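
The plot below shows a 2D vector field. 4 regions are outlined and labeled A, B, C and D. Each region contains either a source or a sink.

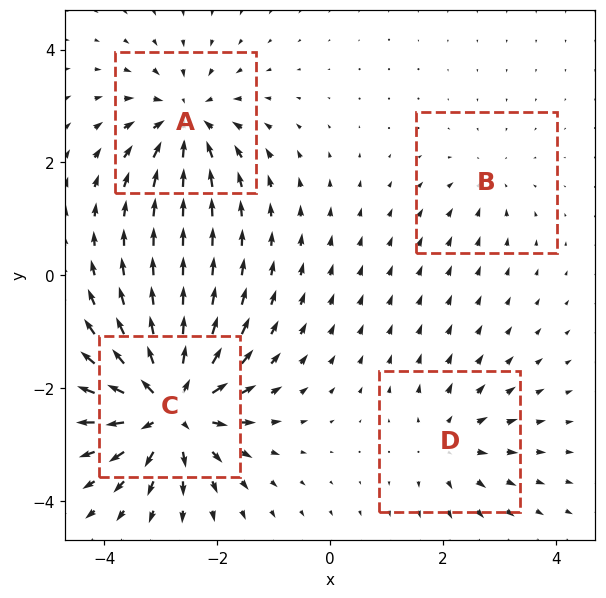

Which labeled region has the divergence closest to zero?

B

Divergence at each region's feature centre — A: about -6, B: about -3, C: about +9, D: about +4. Region B is closest to zero.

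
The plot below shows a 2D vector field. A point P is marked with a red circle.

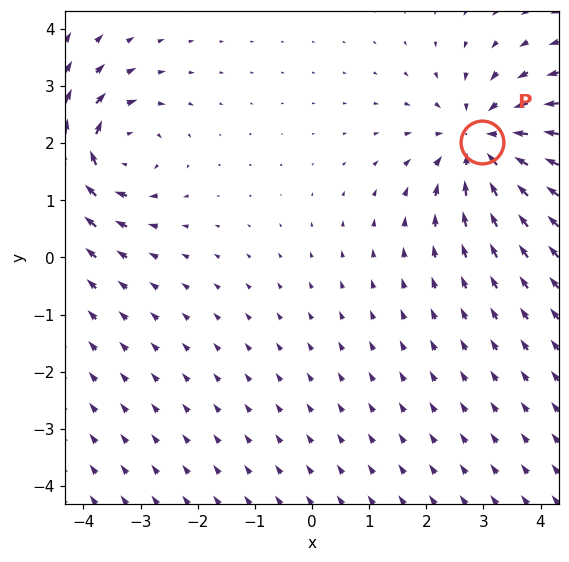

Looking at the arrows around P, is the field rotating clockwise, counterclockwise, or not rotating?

not rotating

Near P at (3.0, 2.0) the arrows show no circulation. The curl there is ≈0.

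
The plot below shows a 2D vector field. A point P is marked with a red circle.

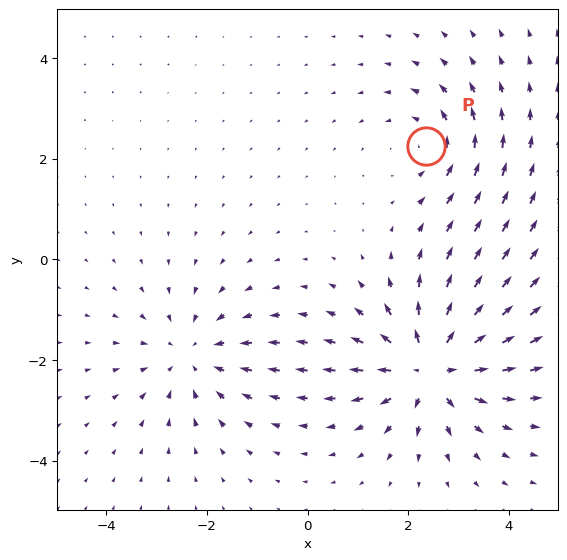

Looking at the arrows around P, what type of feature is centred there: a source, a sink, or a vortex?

vortex

At P (2.4, 2.3) the arrows circulate counterclockwise. Divergence ≈0, curl about +3 — near-zero divergence with nonzero curl is a vortex.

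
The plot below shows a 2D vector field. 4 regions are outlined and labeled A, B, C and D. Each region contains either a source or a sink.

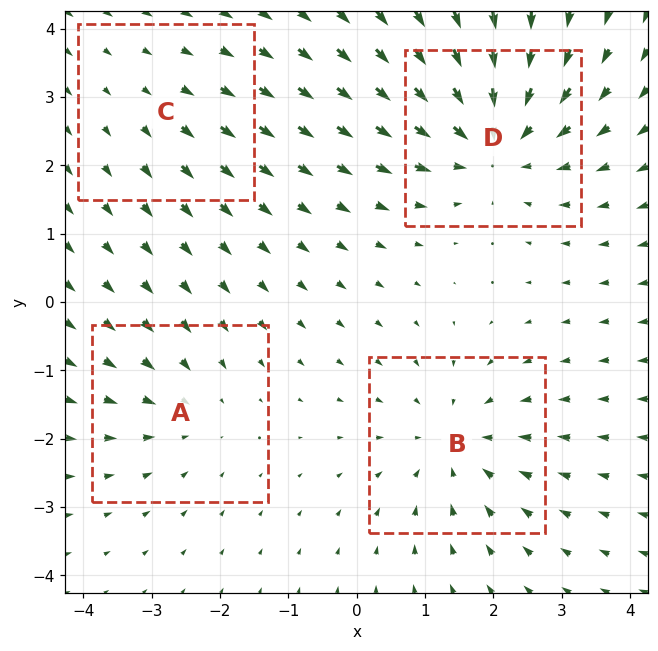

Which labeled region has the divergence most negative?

Divergence at each region's feature centre — A: about -3, B: about -4, C: about +2, D: about -6. Region D is most negative.

D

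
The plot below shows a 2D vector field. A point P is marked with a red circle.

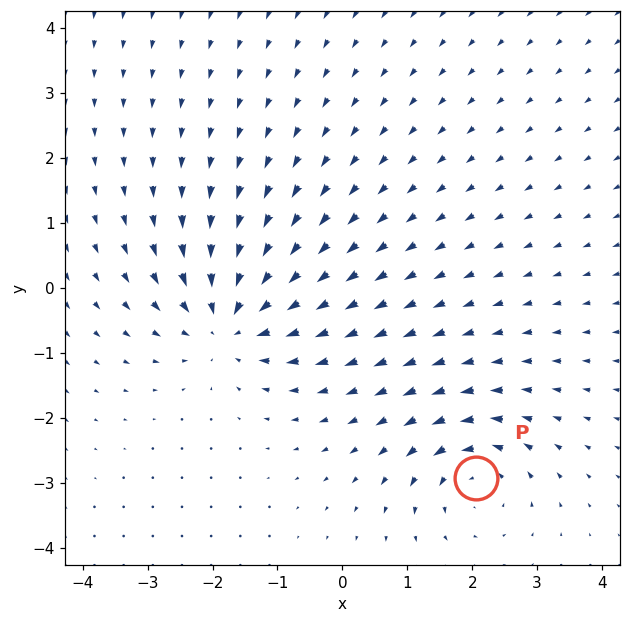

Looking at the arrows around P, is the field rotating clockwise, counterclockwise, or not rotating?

Near P at (2.1, -2.9) the arrows circulate counterclockwise. The curl (z-component) there is about +5; positive curl means counterclockwise rotation.

counterclockwise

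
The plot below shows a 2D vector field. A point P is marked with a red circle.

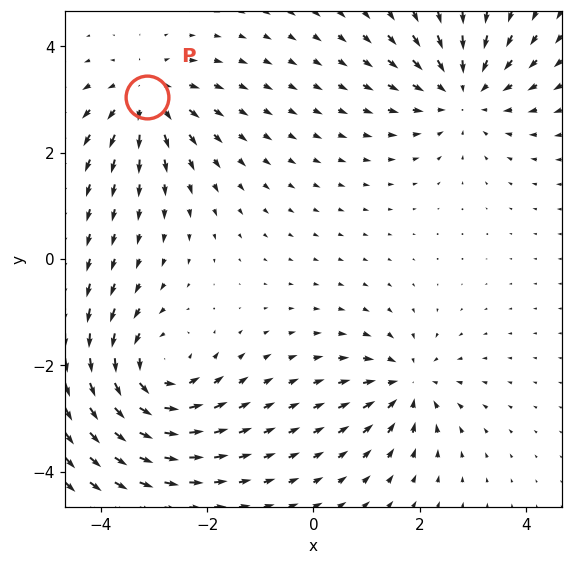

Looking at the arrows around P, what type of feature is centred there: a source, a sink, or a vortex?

source

At P (-3.1, 3.0) the arrows spread outward. Divergence about +4, curl ≈0 — positive divergence with near-zero curl is a source.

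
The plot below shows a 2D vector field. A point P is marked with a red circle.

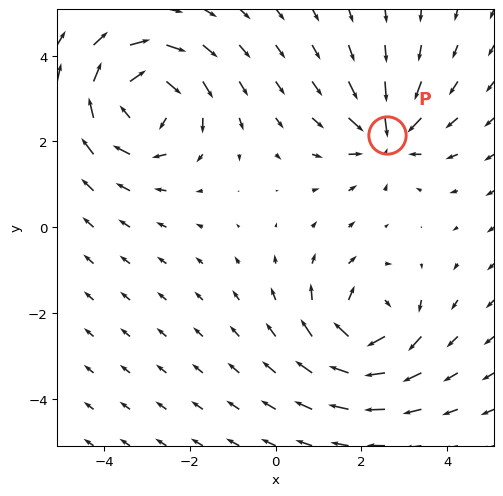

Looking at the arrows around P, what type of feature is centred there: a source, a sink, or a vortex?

At P (2.6, 2.2) the arrows converge inward. Divergence about -4, curl ≈0 — negative divergence with near-zero curl is a sink.

sink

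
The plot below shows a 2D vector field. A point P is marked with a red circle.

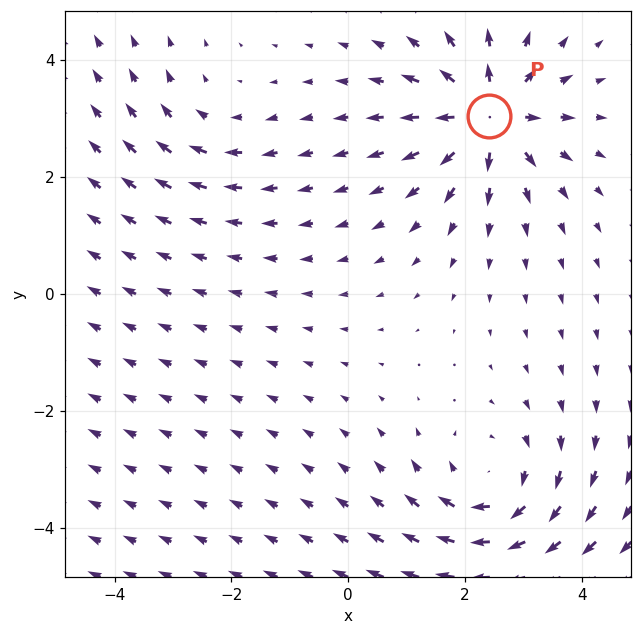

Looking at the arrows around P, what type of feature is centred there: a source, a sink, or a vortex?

At P (2.4, 3.0) the arrows spread outward. Divergence about +7, curl ≈0 — positive divergence with near-zero curl is a source.

source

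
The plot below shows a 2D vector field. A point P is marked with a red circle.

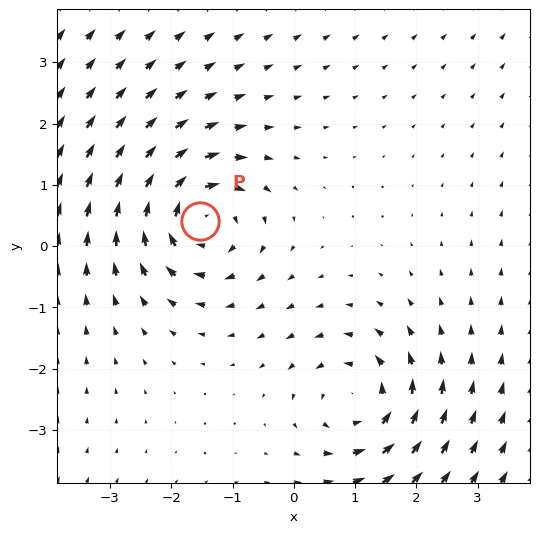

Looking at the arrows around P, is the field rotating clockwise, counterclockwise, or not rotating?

Near P at (-1.5, 0.4) the arrows circulate clockwise. The curl (z-component) there is about -4; negative curl means clockwise rotation.

clockwise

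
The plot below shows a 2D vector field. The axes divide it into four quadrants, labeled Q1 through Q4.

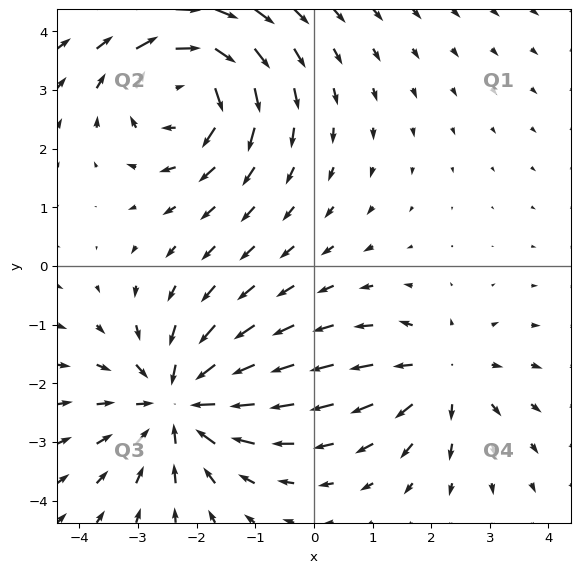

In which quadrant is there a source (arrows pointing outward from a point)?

The source sits at approximately (2.2, -1.9), which lies in quadrant Q4. The divergence there is about +3, positive as expected for a source.

Q4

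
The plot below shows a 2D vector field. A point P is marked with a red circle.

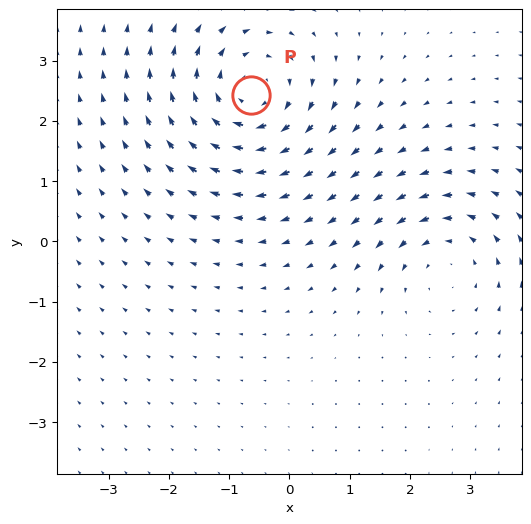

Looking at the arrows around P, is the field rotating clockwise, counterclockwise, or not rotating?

Near P at (-0.6, 2.4) the arrows circulate clockwise. The curl (z-component) there is about -5; negative curl means clockwise rotation.

clockwise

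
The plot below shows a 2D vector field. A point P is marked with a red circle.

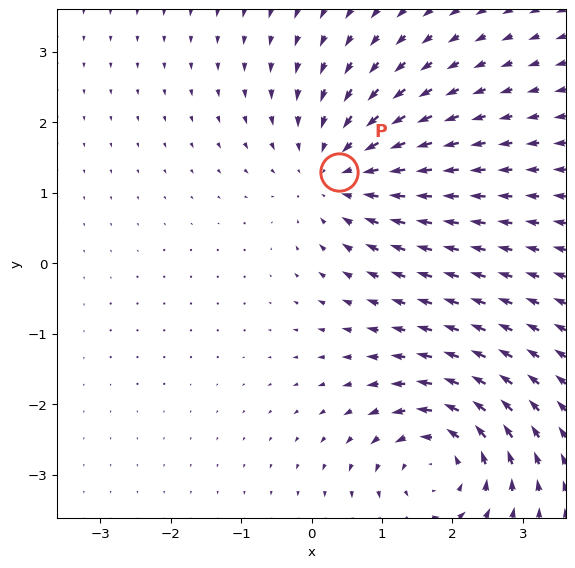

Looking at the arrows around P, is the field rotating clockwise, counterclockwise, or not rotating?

not rotating

Near P at (0.4, 1.3) the arrows show no circulation. The curl there is ≈0.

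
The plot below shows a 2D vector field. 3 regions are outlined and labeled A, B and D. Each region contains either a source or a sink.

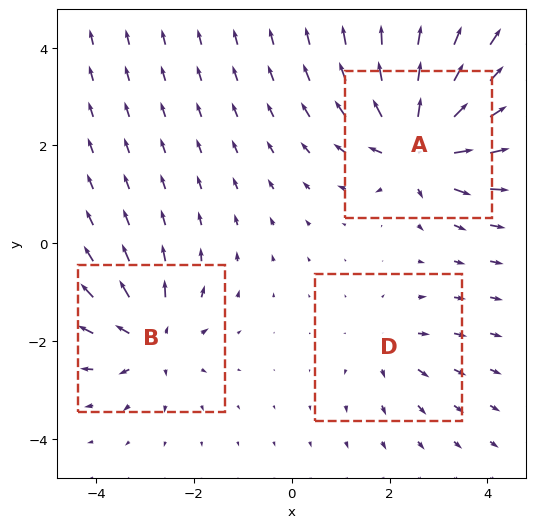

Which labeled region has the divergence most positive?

Divergence at each region's feature centre — A: about +7, B: about +4, D: about +3. Region A is most positive.

A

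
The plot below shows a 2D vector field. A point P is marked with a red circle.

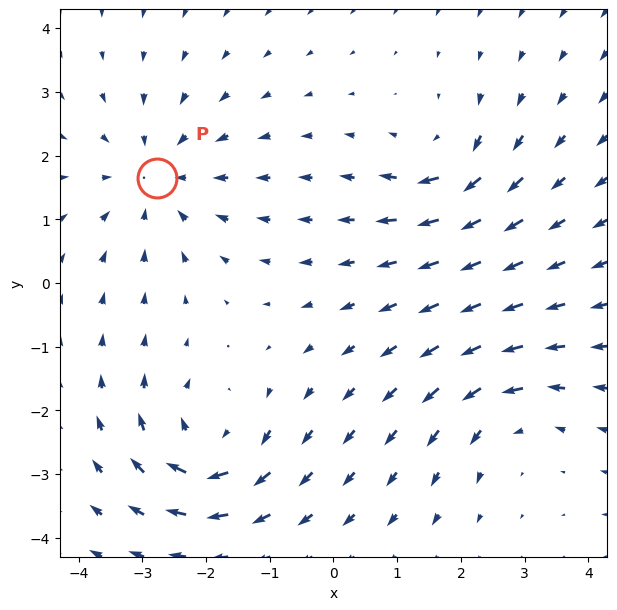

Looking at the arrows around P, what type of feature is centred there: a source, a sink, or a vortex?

At P (-2.8, 1.7) the arrows converge inward. Divergence about -4, curl ≈0 — negative divergence with near-zero curl is a sink.

sink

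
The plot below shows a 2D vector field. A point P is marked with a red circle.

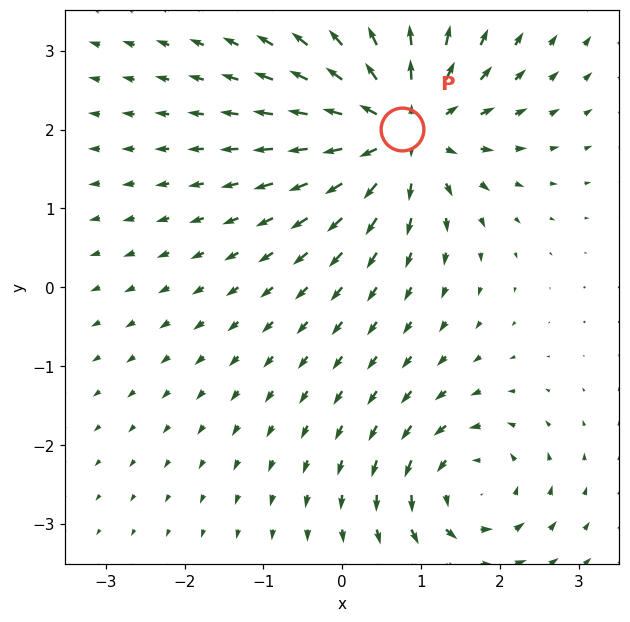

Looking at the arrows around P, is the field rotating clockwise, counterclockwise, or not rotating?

not rotating

Near P at (0.8, 2.0) the arrows show no circulation. The curl there is ≈0.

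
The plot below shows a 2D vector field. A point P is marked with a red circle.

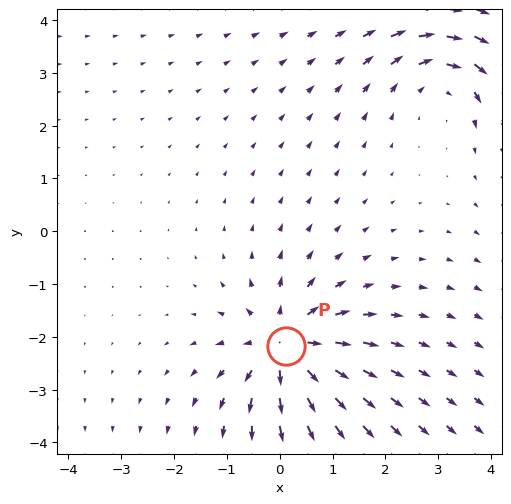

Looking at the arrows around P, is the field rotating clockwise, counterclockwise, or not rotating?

not rotating

Near P at (0.1, -2.2) the arrows show no circulation. The curl there is ≈0.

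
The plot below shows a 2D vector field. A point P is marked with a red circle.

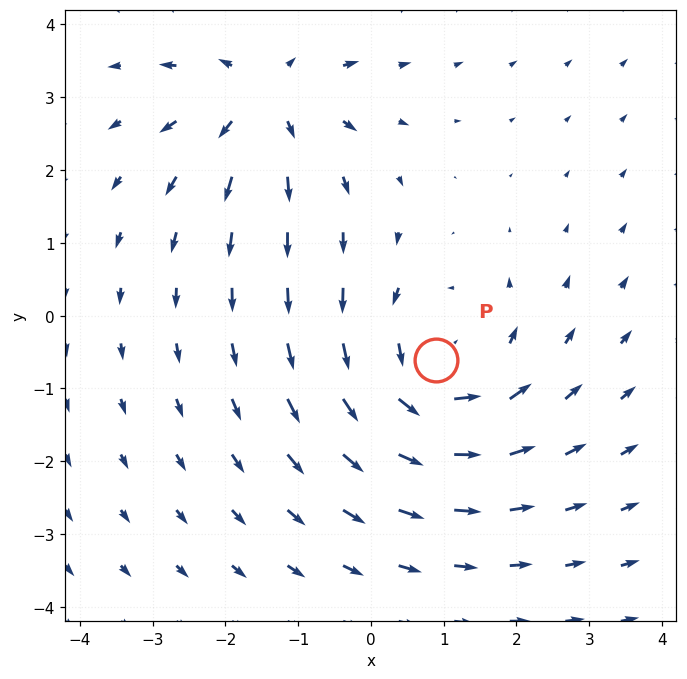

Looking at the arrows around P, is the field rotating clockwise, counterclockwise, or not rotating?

Near P at (0.9, -0.6) the arrows circulate counterclockwise. The curl (z-component) there is about +3; positive curl means counterclockwise rotation.

counterclockwise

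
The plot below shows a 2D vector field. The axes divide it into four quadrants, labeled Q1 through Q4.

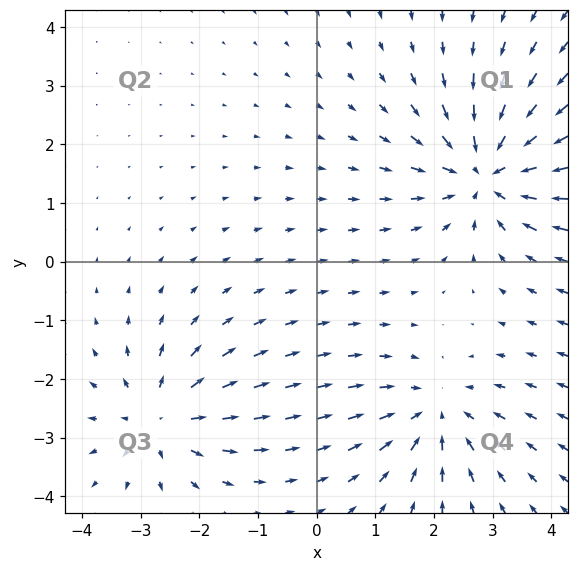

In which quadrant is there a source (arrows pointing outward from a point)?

The source sits at approximately (-2.7, -2.7), which lies in quadrant Q3. The divergence there is about +4, positive as expected for a source.

Q3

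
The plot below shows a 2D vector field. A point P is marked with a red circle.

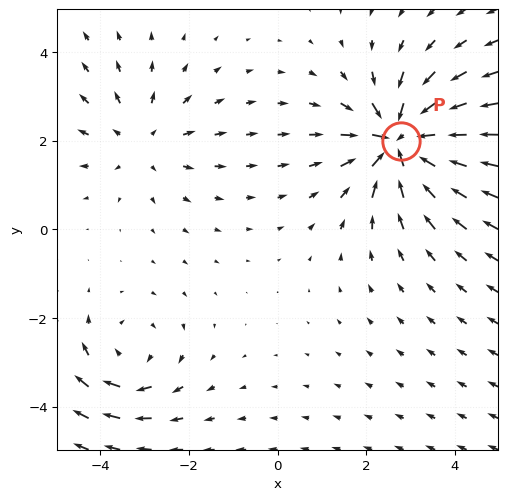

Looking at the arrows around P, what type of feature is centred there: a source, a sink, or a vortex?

At P (2.8, 2.0) the arrows converge inward. Divergence about -6, curl ≈0 — negative divergence with near-zero curl is a sink.

sink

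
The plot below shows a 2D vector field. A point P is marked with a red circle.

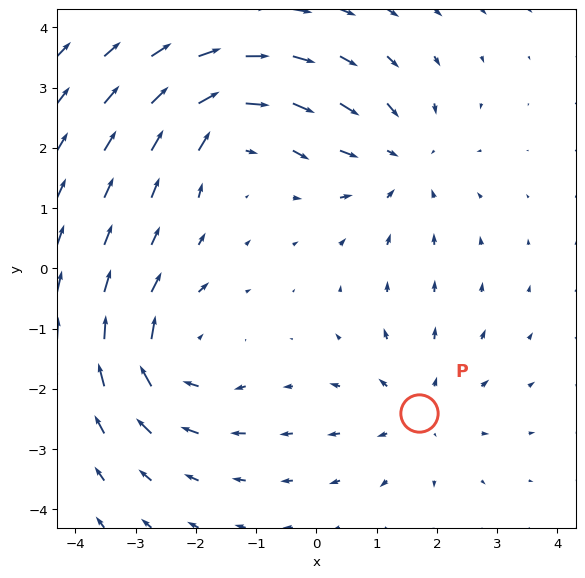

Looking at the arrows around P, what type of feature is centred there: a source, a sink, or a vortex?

source

At P (1.7, -2.4) the arrows spread outward. Divergence about +3, curl ≈0 — positive divergence with near-zero curl is a source.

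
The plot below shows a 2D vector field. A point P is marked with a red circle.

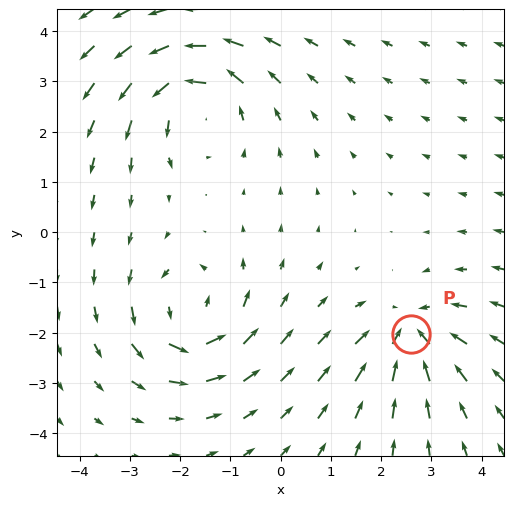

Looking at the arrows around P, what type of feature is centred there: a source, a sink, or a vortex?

At P (2.6, -2.0) the arrows converge inward. Divergence about -3, curl ≈0 — negative divergence with near-zero curl is a sink.

sink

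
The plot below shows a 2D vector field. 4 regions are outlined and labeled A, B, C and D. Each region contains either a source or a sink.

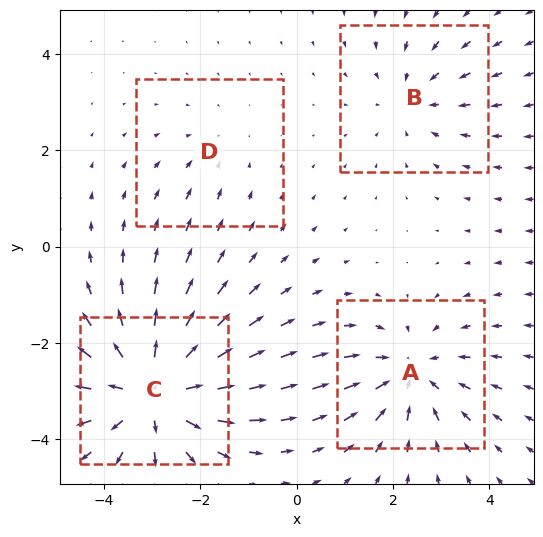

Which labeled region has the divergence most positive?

C

Divergence at each region's feature centre — A: about -4, B: about -3, C: about +6, D: about -2. Region C is most positive.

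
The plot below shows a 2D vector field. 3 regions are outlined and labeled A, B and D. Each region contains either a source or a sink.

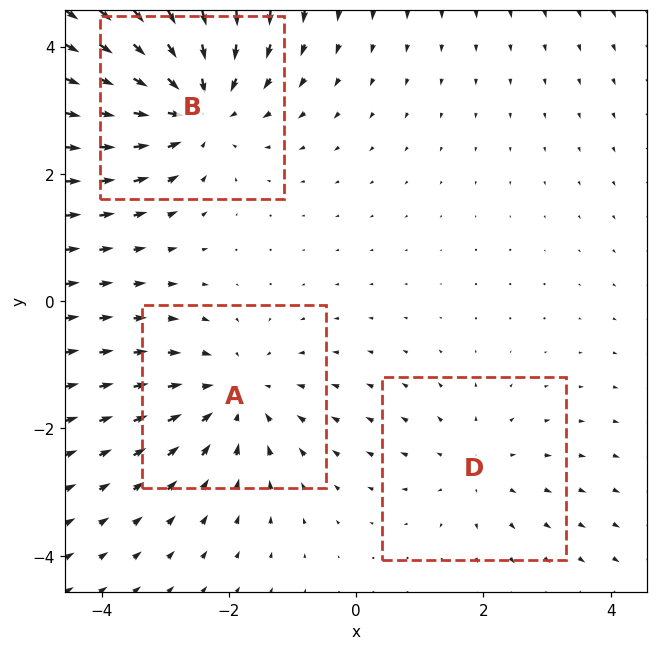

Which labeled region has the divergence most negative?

Divergence at each region's feature centre — A: about -3, B: about -4, D: about +2. Region B is most negative.

B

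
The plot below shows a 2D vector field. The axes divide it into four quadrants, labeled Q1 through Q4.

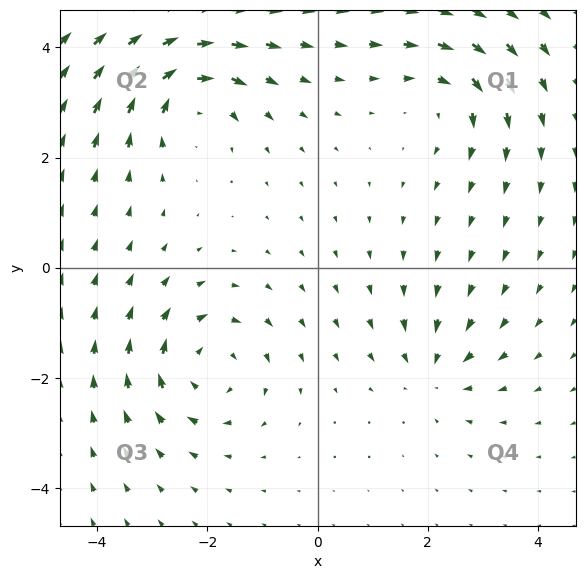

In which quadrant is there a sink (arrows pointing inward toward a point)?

Q4

The sink sits at approximately (2.1, -1.9), which lies in quadrant Q4. The divergence there is about -4, negative as expected for a sink.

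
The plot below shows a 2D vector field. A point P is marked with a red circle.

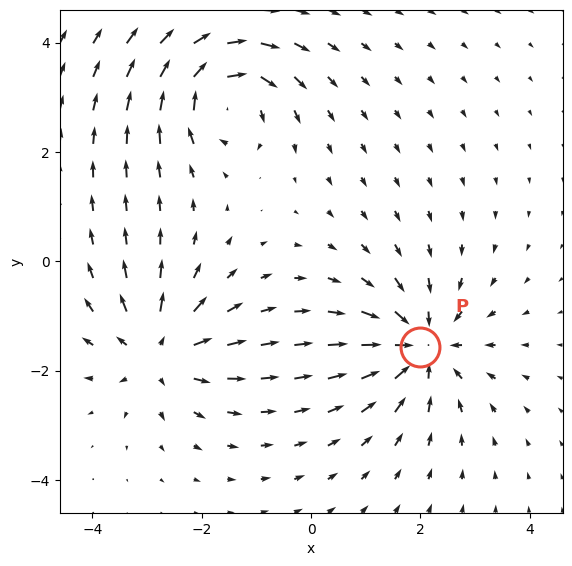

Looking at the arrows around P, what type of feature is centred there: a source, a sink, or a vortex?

sink

At P (2.0, -1.6) the arrows converge inward. Divergence about -6, curl ≈0 — negative divergence with near-zero curl is a sink.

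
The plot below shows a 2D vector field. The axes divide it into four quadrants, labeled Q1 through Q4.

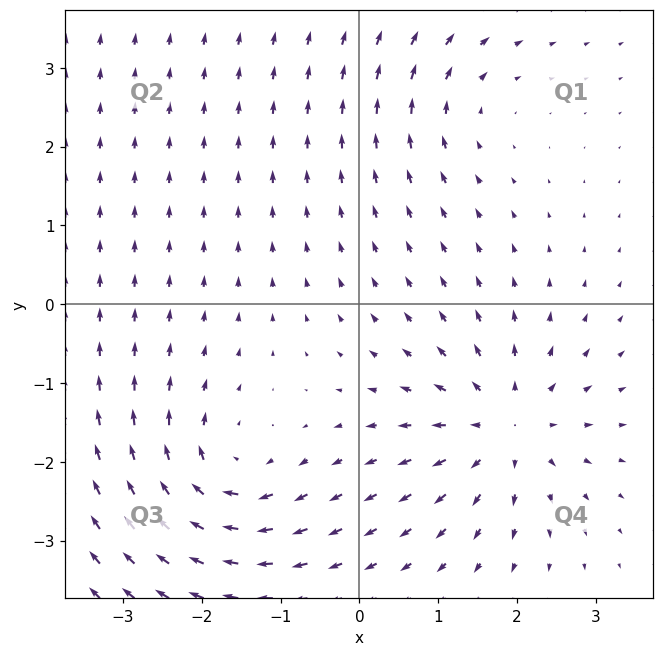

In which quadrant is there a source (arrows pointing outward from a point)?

Q4

The source sits at approximately (1.9, -1.6), which lies in quadrant Q4. The divergence there is about +5, positive as expected for a source.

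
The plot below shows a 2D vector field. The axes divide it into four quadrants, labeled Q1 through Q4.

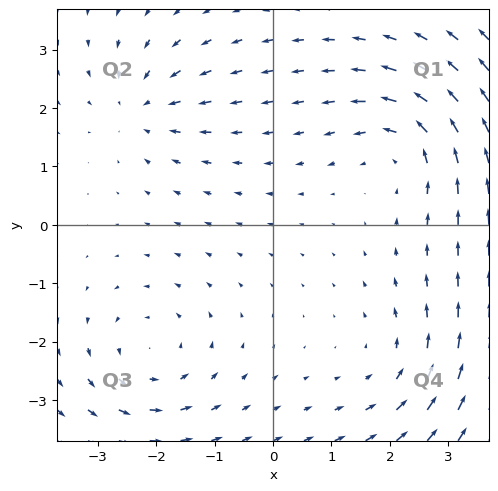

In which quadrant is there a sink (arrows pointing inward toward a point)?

The sink sits at approximately (-2.2, 2.0), which lies in quadrant Q2. The divergence there is about -4, negative as expected for a sink.

Q2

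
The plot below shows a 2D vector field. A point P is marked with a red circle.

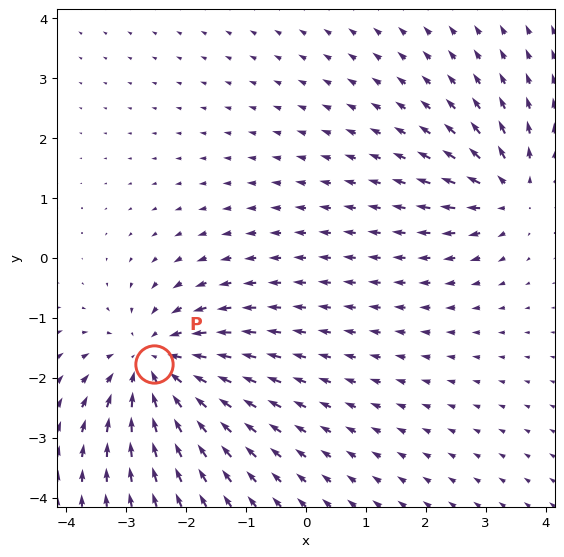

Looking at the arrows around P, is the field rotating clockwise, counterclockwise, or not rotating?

not rotating

Near P at (-2.5, -1.8) the arrows show no circulation. The curl there is ≈0.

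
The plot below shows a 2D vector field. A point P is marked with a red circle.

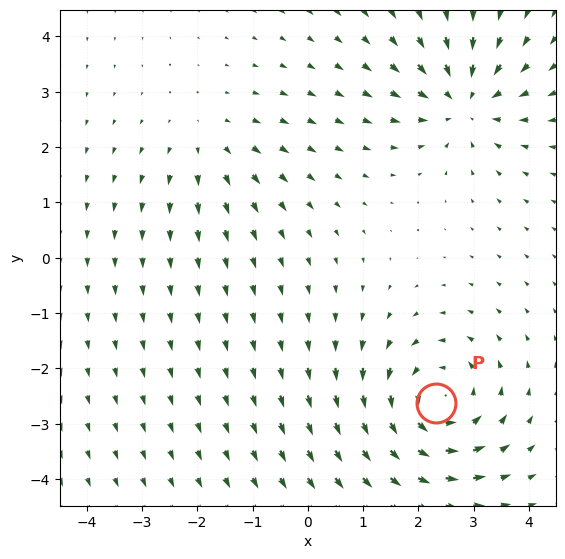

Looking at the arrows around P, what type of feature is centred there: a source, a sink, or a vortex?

At P (2.3, -2.6) the arrows circulate counterclockwise. Divergence ≈0, curl about +5 — near-zero divergence with nonzero curl is a vortex.

vortex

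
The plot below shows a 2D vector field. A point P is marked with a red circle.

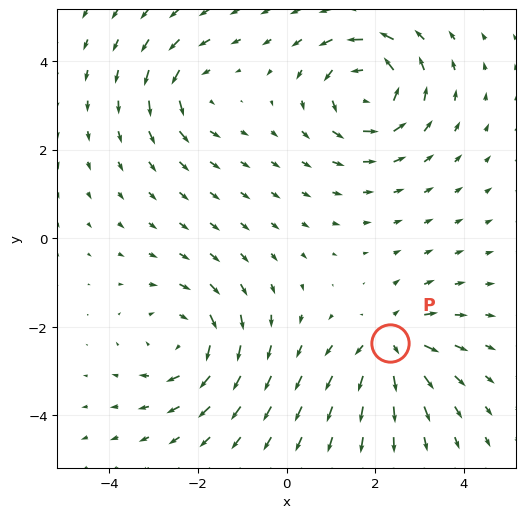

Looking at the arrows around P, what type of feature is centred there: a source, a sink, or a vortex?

source

At P (2.3, -2.4) the arrows spread outward. Divergence about +5, curl ≈0 — positive divergence with near-zero curl is a source.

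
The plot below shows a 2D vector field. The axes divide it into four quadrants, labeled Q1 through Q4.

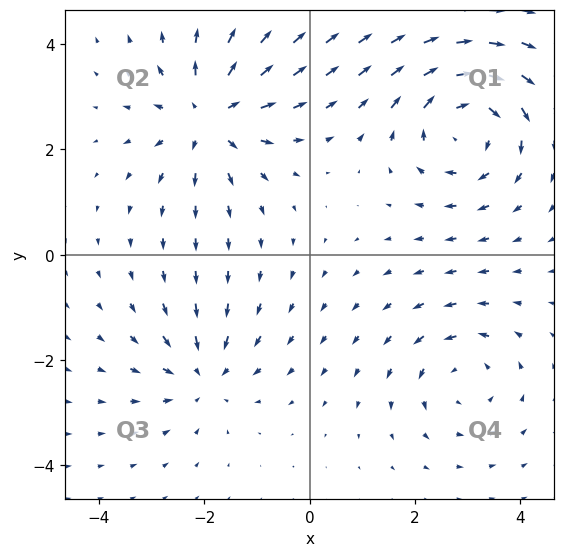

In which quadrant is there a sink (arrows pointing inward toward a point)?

Q3

The sink sits at approximately (-2.0, -2.3), which lies in quadrant Q3. The divergence there is about -3, negative as expected for a sink.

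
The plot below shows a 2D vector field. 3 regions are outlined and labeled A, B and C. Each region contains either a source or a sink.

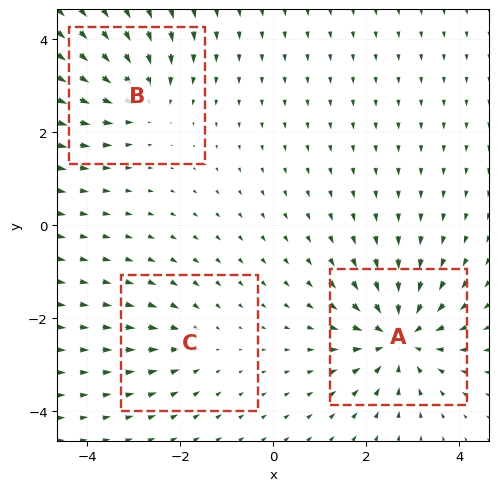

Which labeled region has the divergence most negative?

Divergence at each region's feature centre — A: about -5, B: about -4, C: about -2. Region A is most negative.

A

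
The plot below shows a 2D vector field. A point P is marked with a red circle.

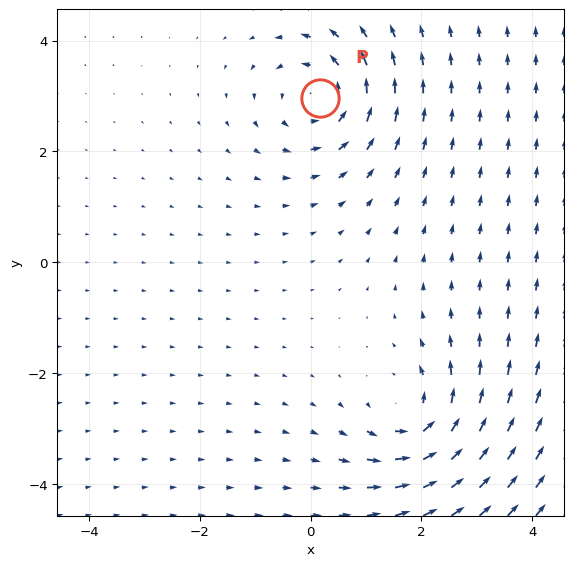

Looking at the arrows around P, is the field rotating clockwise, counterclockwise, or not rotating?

counterclockwise

Near P at (0.2, 3.0) the arrows circulate counterclockwise. The curl (z-component) there is about +4; positive curl means counterclockwise rotation.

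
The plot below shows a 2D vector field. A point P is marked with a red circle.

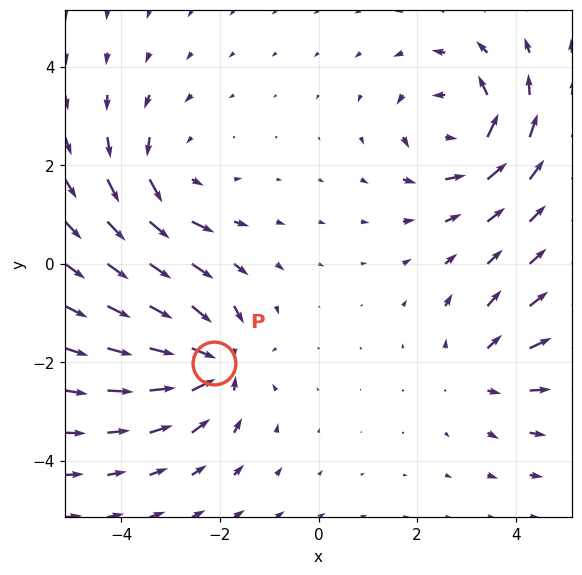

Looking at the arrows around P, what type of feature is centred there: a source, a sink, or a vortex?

At P (-2.1, -2.0) the arrows converge inward. Divergence about -7, curl ≈0 — negative divergence with near-zero curl is a sink.

sink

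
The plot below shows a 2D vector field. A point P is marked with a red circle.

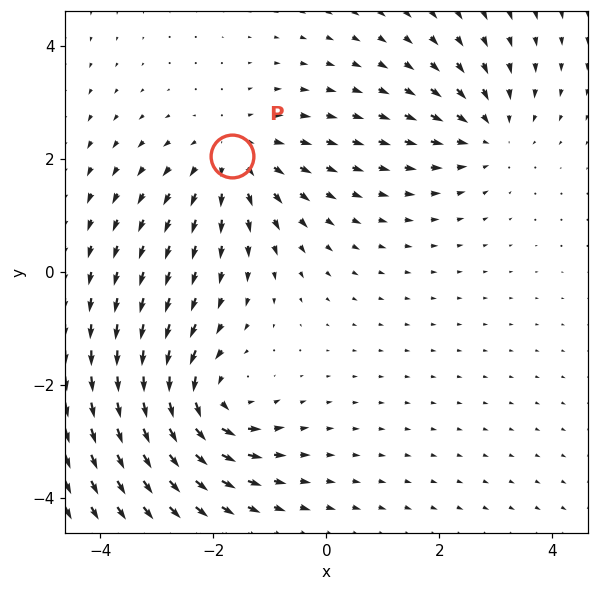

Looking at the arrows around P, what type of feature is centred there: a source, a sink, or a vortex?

source

At P (-1.7, 2.1) the arrows spread outward. Divergence about +3, curl ≈0 — positive divergence with near-zero curl is a source.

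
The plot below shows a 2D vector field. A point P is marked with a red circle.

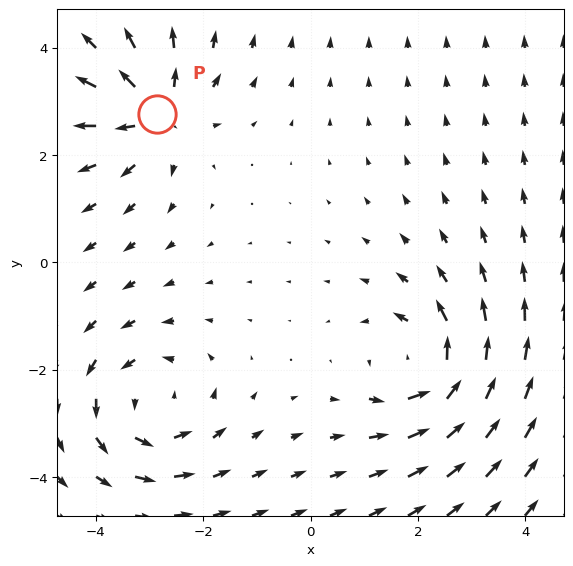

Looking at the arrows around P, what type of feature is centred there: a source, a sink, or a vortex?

source

At P (-2.9, 2.8) the arrows spread outward. Divergence about +4, curl ≈0 — positive divergence with near-zero curl is a source.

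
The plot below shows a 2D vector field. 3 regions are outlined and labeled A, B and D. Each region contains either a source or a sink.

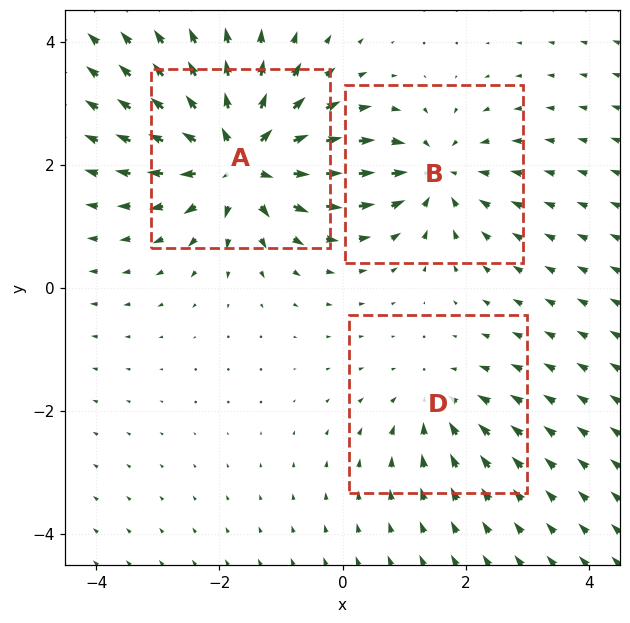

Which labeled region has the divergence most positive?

A

Divergence at each region's feature centre — A: about +5, B: about -3, D: about -2. Region A is most positive.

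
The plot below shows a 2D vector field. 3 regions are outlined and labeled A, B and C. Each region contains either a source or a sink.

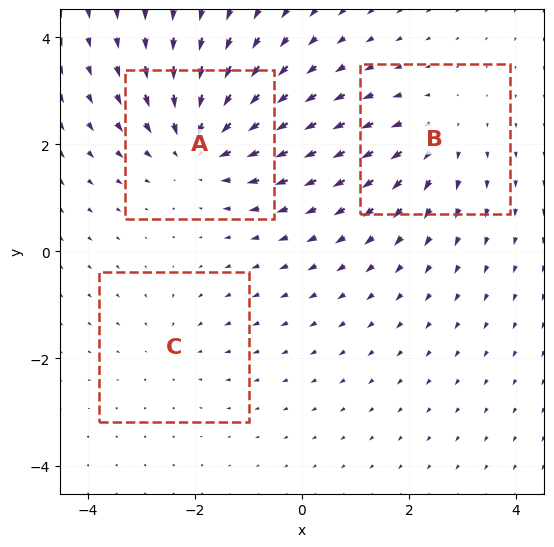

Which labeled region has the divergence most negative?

Divergence at each region's feature centre — A: about -5, B: about +3, C: about -2. Region A is most negative.

A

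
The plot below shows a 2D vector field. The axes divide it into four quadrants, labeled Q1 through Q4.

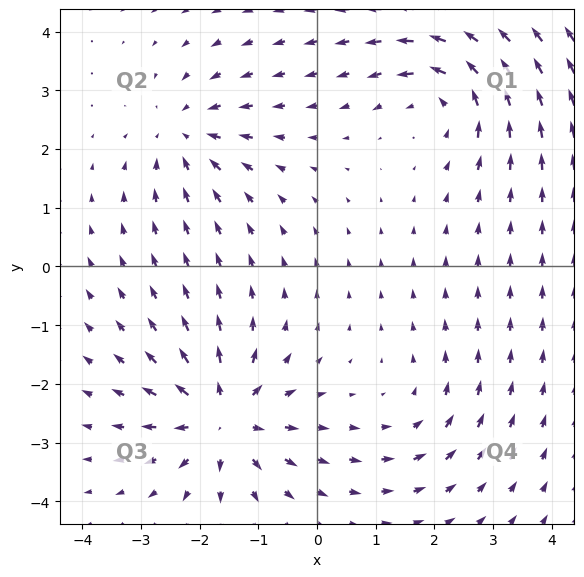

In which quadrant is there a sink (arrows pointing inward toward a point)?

Q2

The sink sits at approximately (-2.2, 2.3), which lies in quadrant Q2. The divergence there is about -4, negative as expected for a sink.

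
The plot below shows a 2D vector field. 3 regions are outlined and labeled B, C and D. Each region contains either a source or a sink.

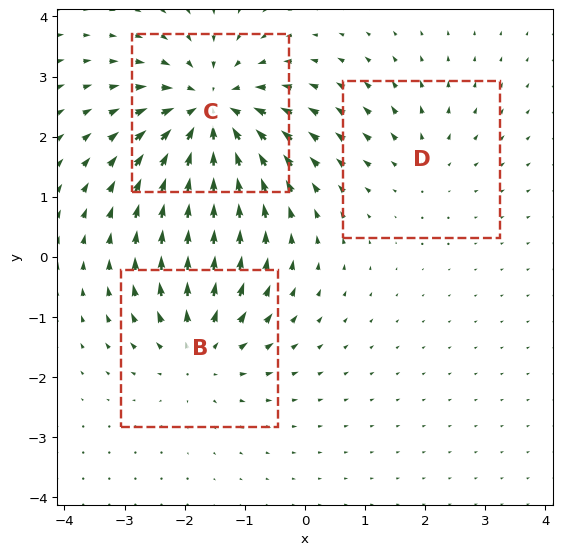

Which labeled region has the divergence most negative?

Divergence at each region's feature centre — B: about +3, C: about -5, D: about +2. Region C is most negative.

C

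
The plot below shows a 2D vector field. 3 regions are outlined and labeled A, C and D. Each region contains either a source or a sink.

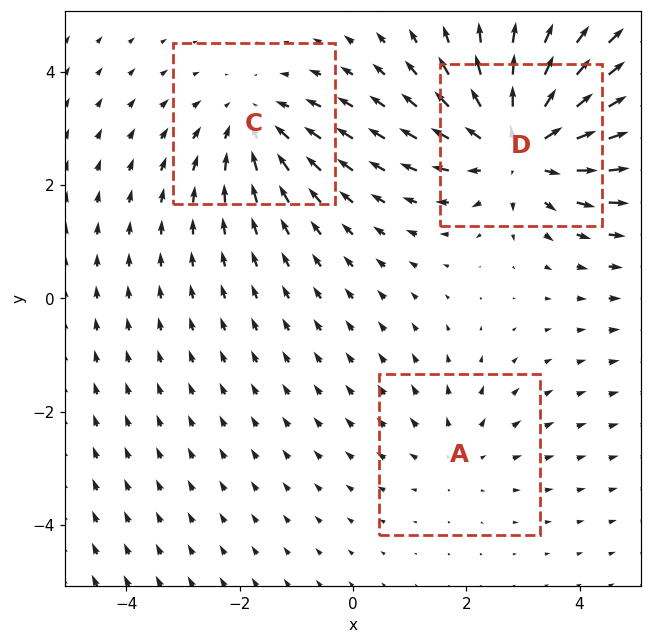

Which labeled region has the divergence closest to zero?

Divergence at each region's feature centre — A: about +2, C: about -2, D: about +4. Region A is closest to zero.

A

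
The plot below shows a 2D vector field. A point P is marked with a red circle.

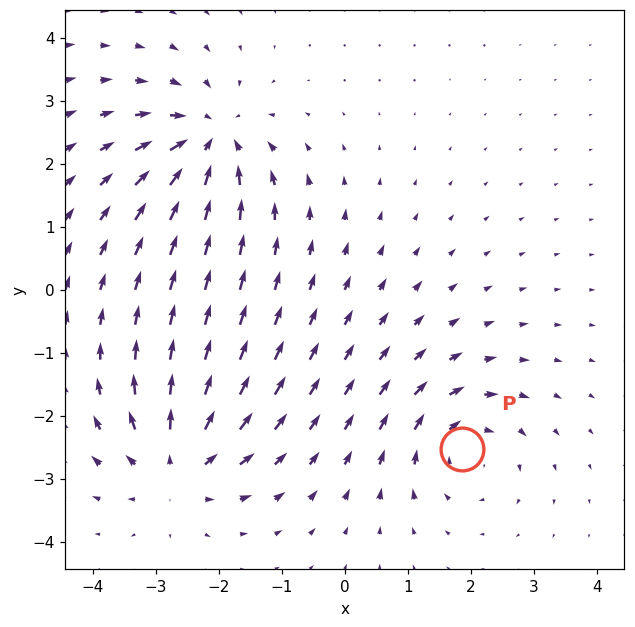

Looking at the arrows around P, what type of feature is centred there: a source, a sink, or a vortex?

vortex

At P (1.9, -2.5) the arrows circulate clockwise. Divergence ≈0, curl about -5 — near-zero divergence with nonzero curl is a vortex.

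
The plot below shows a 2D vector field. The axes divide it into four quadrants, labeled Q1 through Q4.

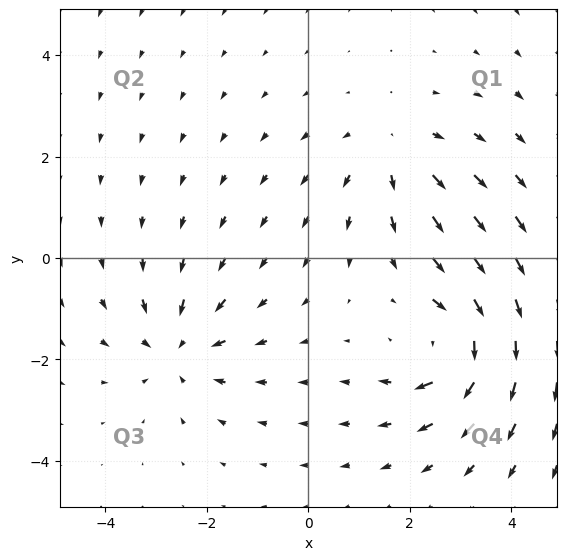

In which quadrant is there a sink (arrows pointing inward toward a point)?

The sink sits at approximately (-2.6, -1.8), which lies in quadrant Q3. The divergence there is about -4, negative as expected for a sink.

Q3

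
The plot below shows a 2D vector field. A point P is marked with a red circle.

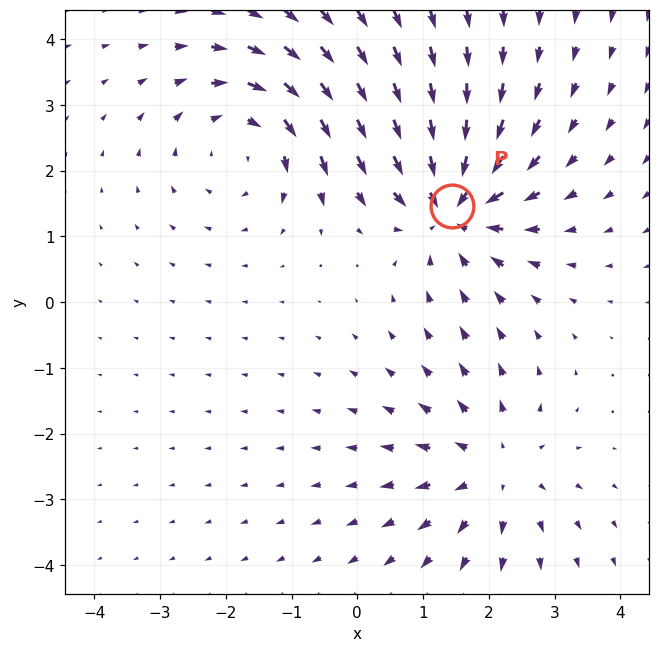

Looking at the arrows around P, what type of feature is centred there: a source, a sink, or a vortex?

At P (1.4, 1.5) the arrows converge inward. Divergence about -6, curl ≈0 — negative divergence with near-zero curl is a sink.

sink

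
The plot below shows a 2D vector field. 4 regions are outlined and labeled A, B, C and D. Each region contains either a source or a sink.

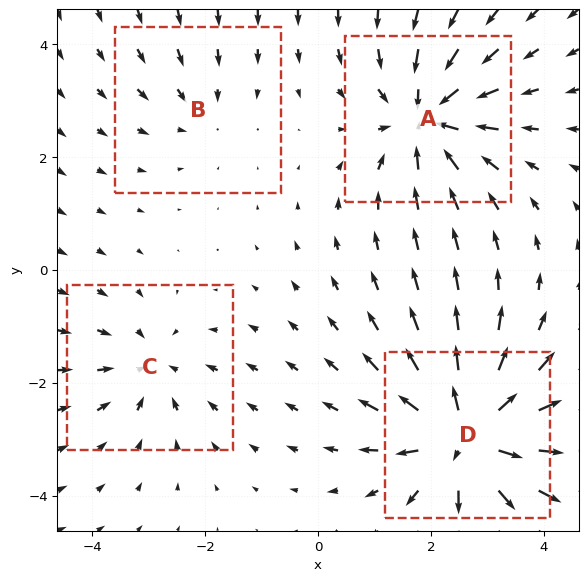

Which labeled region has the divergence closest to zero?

B

Divergence at each region's feature centre — A: about -6, B: about -2, C: about -3, D: about +7. Region B is closest to zero.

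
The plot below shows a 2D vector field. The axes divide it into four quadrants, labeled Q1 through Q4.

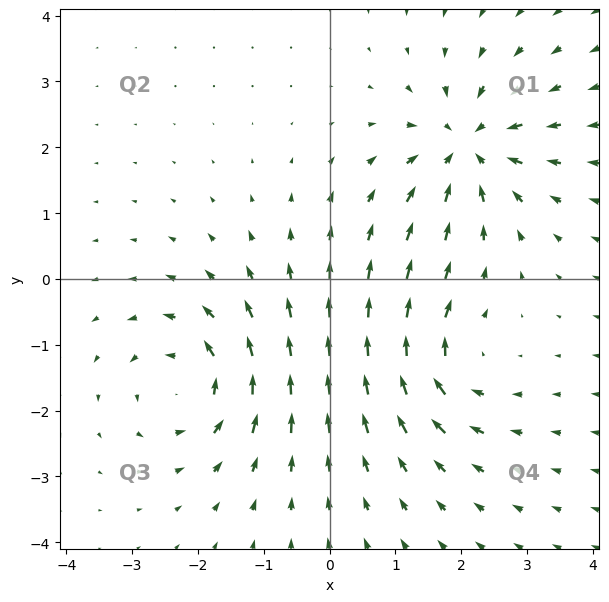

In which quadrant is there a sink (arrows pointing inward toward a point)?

The sink sits at approximately (2.1, 2.0), which lies in quadrant Q1. The divergence there is about -6, negative as expected for a sink.

Q1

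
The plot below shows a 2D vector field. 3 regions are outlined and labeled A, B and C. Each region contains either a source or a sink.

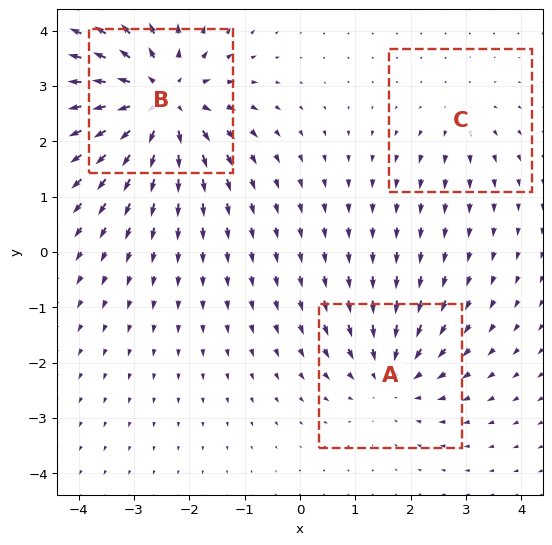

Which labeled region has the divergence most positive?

Divergence at each region's feature centre — A: about -3, B: about +5, C: about +2. Region B is most positive.

B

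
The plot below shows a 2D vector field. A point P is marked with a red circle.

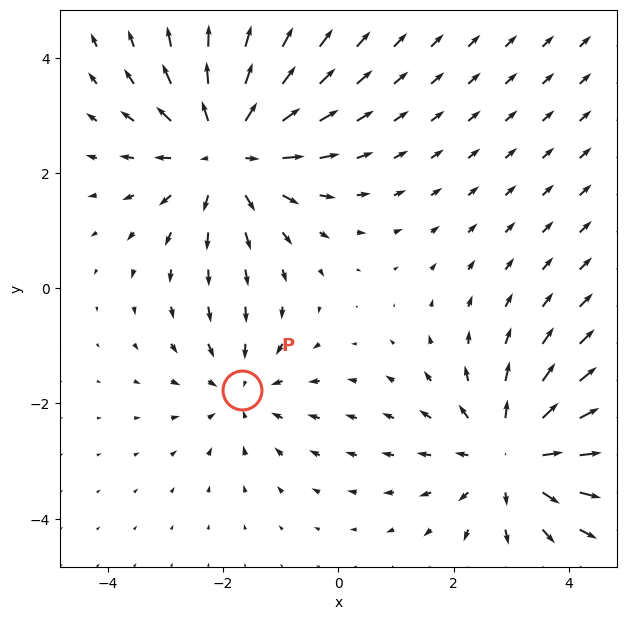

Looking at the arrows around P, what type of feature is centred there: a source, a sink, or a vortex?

sink

At P (-1.7, -1.8) the arrows converge inward. Divergence about -3, curl ≈0 — negative divergence with near-zero curl is a sink.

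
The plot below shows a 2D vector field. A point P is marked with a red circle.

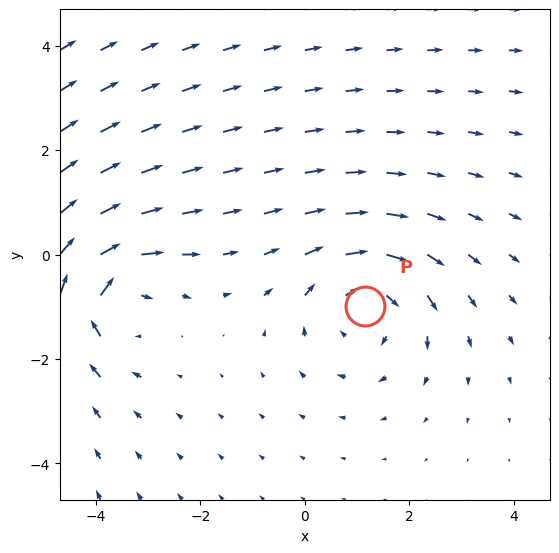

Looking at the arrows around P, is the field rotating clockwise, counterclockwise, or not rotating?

clockwise

Near P at (1.2, -1.0) the arrows circulate clockwise. The curl (z-component) there is about -3; negative curl means clockwise rotation.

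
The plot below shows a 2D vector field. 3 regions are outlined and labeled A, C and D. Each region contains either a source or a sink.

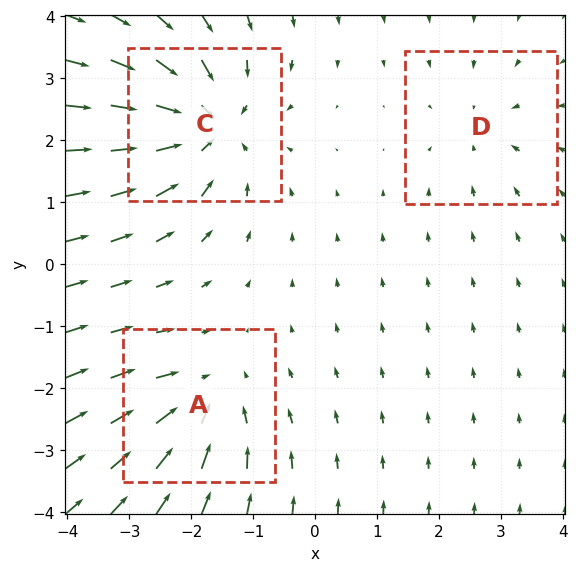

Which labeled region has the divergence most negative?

Divergence at each region's feature centre — A: about -3, C: about -5, D: about -2. Region C is most negative.

C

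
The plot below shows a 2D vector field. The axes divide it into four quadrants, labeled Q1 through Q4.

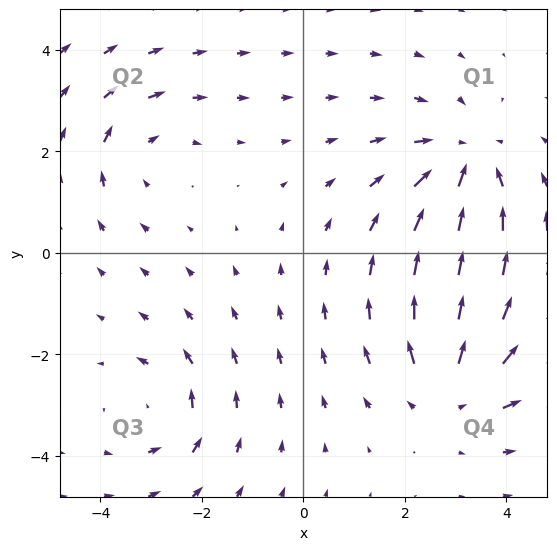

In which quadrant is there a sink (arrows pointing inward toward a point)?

Q1

The sink sits at approximately (3.2, 1.8), which lies in quadrant Q1. The divergence there is about -4, negative as expected for a sink.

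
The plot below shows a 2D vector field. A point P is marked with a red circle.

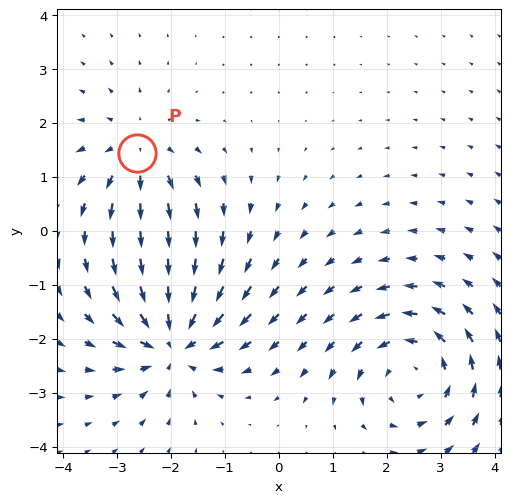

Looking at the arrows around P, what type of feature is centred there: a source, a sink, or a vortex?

source

At P (-2.6, 1.4) the arrows spread outward. Divergence about +3, curl ≈0 — positive divergence with near-zero curl is a source.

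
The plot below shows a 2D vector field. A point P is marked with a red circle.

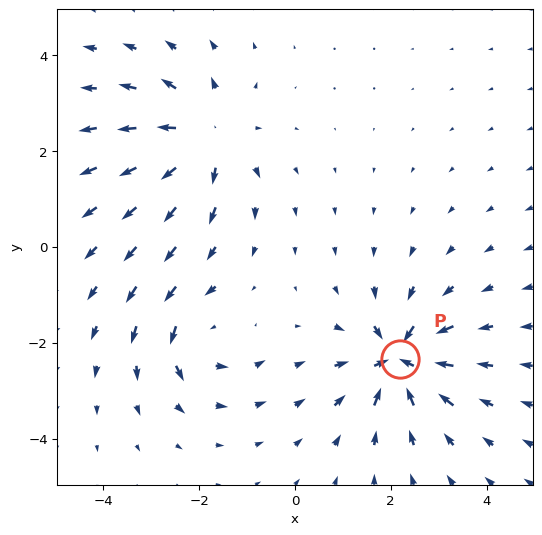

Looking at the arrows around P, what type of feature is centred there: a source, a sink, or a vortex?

sink

At P (2.2, -2.3) the arrows converge inward. Divergence about -6, curl ≈0 — negative divergence with near-zero curl is a sink.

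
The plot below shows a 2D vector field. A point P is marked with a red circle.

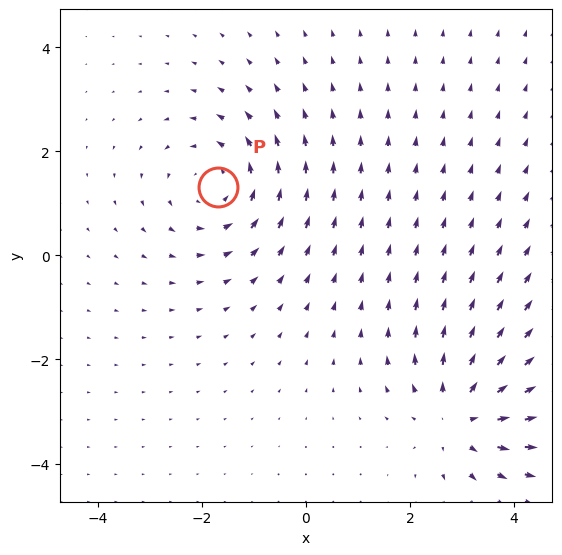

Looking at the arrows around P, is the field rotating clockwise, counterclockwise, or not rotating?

Near P at (-1.7, 1.3) the arrows circulate counterclockwise. The curl (z-component) there is about +4; positive curl means counterclockwise rotation.

counterclockwise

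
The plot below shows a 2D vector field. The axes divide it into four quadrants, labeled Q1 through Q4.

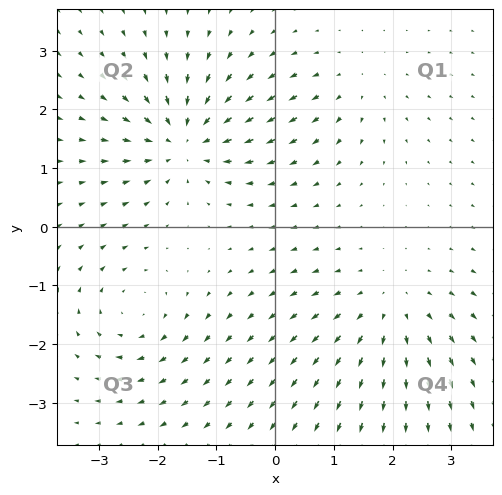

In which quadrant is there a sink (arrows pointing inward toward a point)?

Q2

The sink sits at approximately (-1.5, 1.5), which lies in quadrant Q2. The divergence there is about -6, negative as expected for a sink.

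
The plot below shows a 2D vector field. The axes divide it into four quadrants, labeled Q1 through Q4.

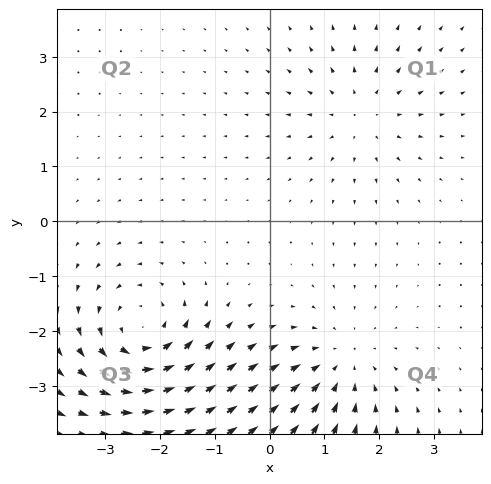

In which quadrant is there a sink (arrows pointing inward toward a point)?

Q4

The sink sits at approximately (1.3, -2.6), which lies in quadrant Q4. The divergence there is about -3, negative as expected for a sink.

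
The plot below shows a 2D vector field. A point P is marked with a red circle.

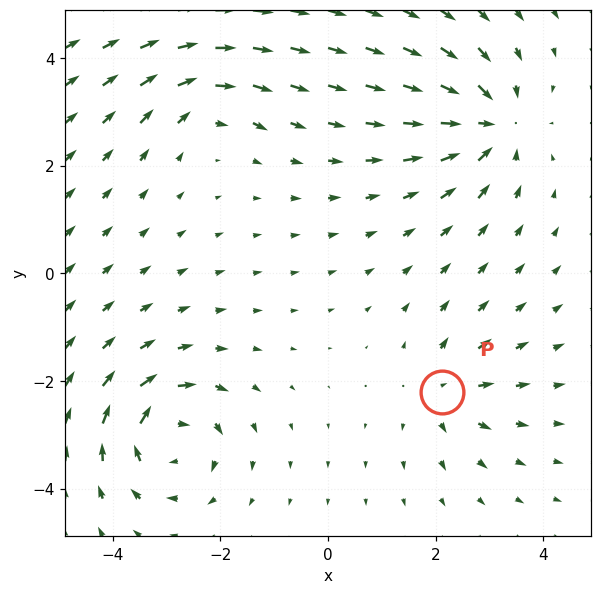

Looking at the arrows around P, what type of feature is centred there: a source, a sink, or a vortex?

At P (2.1, -2.2) the arrows spread outward. Divergence about +4, curl ≈0 — positive divergence with near-zero curl is a source.

source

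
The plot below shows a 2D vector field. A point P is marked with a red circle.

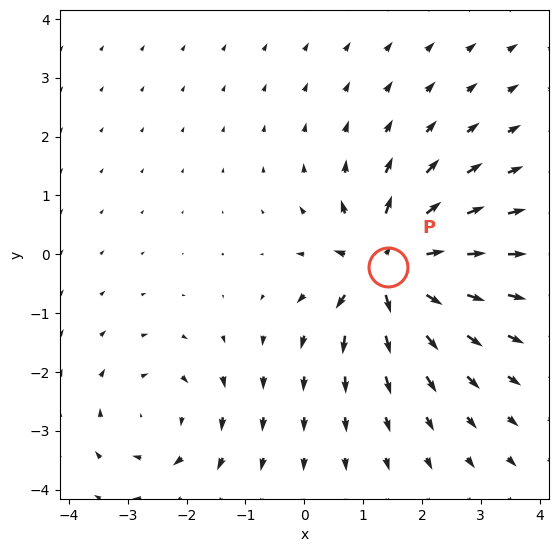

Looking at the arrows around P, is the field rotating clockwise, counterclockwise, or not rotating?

Near P at (1.4, -0.2) the arrows show no circulation. The curl there is ≈0.

not rotating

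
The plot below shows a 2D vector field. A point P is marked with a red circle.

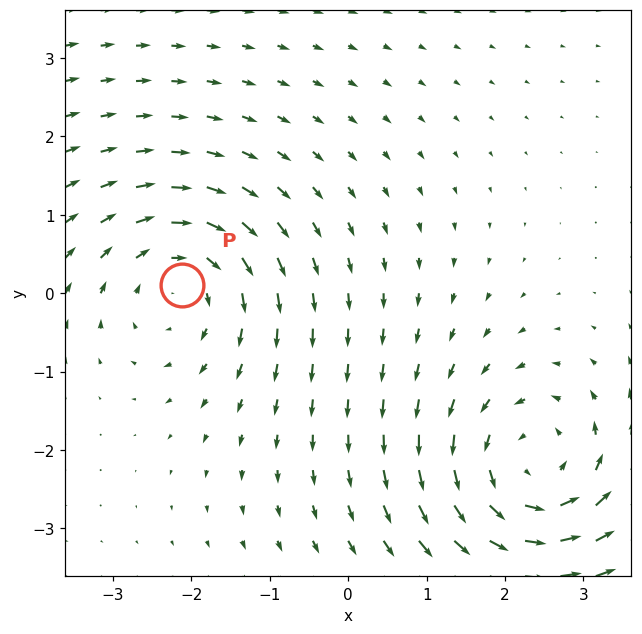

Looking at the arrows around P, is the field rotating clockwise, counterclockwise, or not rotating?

clockwise

Near P at (-2.1, 0.1) the arrows circulate clockwise. The curl (z-component) there is about -3; negative curl means clockwise rotation.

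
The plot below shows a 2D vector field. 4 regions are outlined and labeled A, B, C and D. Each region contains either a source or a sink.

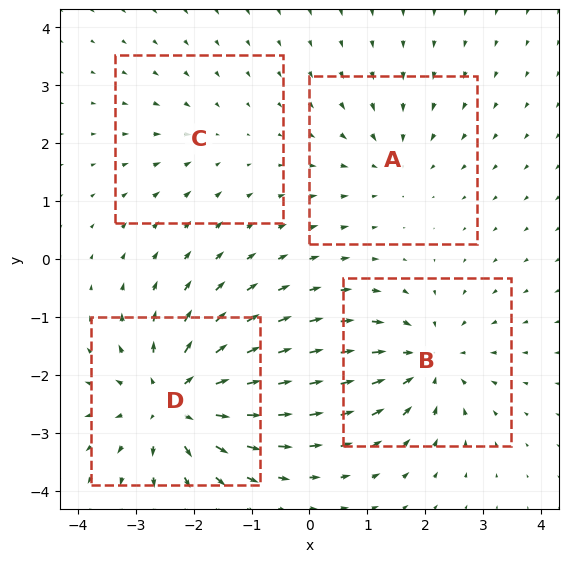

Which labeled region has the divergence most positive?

Divergence at each region's feature centre — A: about -3, B: about -6, C: about -2, D: about +7. Region D is most positive.

D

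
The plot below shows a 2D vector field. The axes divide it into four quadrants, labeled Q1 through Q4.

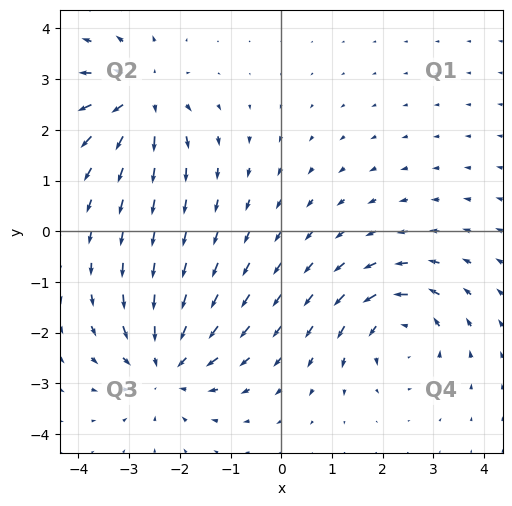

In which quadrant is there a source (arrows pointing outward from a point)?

Q2

The source sits at approximately (-2.8, 2.6), which lies in quadrant Q2. The divergence there is about +5, positive as expected for a source.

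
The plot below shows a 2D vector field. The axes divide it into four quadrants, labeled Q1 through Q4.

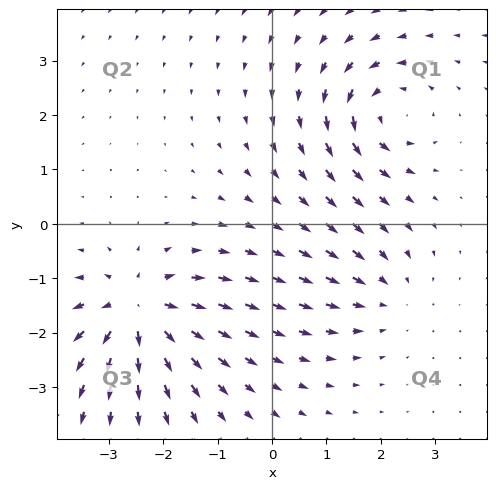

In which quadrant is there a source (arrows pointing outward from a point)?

The source sits at approximately (-2.5, -1.6), which lies in quadrant Q3. The divergence there is about +5, positive as expected for a source.

Q3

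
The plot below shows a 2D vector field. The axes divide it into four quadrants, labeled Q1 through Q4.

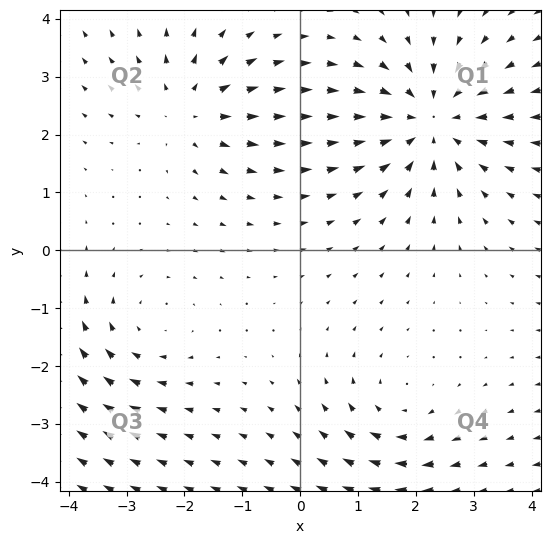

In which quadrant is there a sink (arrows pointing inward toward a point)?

Q1

The sink sits at approximately (2.3, 2.2), which lies in quadrant Q1. The divergence there is about -4, negative as expected for a sink.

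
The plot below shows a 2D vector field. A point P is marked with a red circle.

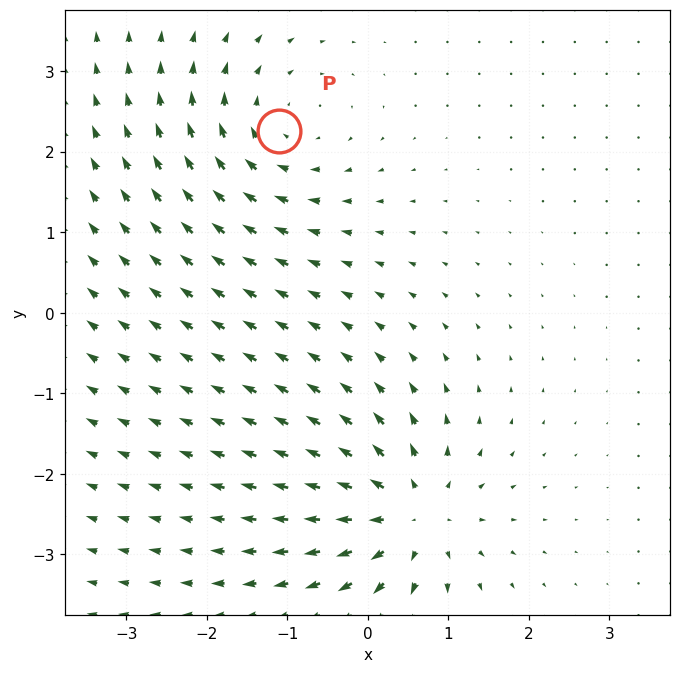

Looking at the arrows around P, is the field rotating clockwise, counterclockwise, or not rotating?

Near P at (-1.1, 2.3) the arrows circulate clockwise. The curl (z-component) there is about -3; negative curl means clockwise rotation.

clockwise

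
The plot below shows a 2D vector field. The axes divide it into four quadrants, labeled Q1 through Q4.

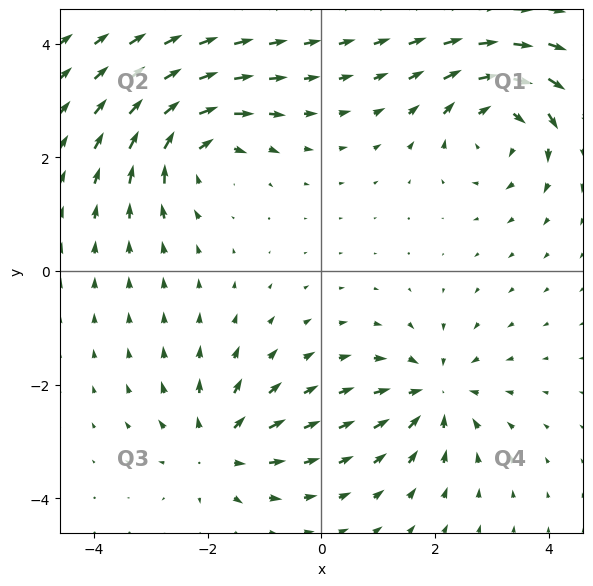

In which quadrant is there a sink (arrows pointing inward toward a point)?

Q4

The sink sits at approximately (2.0, -2.2), which lies in quadrant Q4. The divergence there is about -5, negative as expected for a sink.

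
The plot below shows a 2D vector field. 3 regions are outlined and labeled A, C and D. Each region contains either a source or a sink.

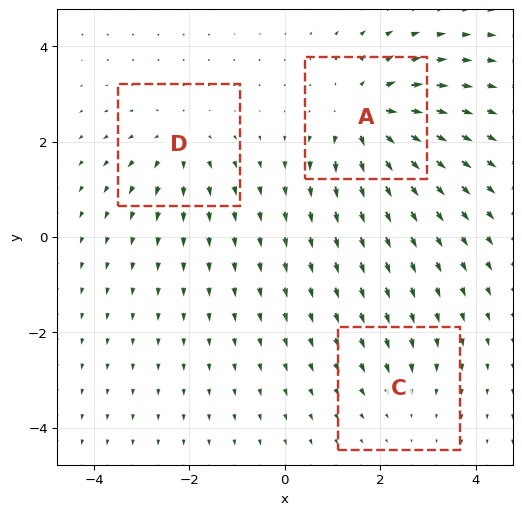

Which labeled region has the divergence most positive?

Divergence at each region's feature centre — A: about +5, C: about -2, D: about +3. Region A is most positive.

A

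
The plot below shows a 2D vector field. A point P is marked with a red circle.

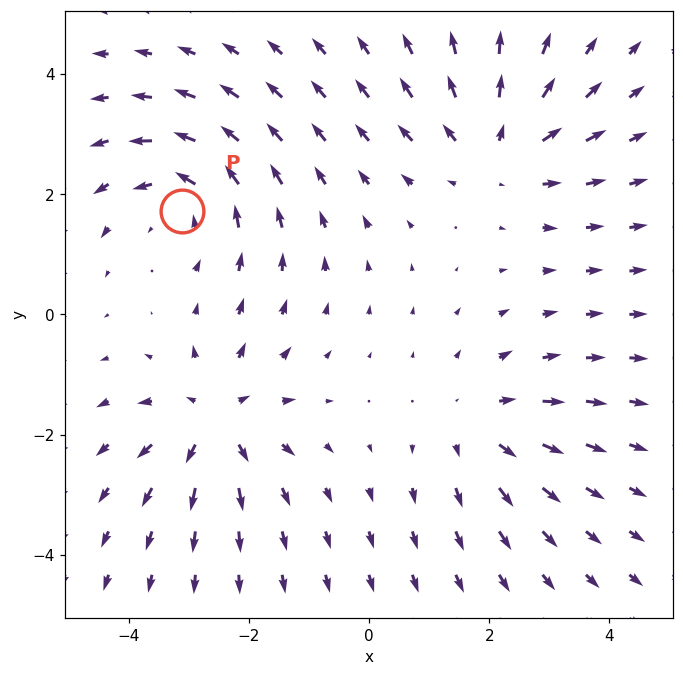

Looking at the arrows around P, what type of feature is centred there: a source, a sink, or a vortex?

At P (-3.1, 1.7) the arrows circulate counterclockwise. Divergence ≈0, curl about +4 — near-zero divergence with nonzero curl is a vortex.

vortex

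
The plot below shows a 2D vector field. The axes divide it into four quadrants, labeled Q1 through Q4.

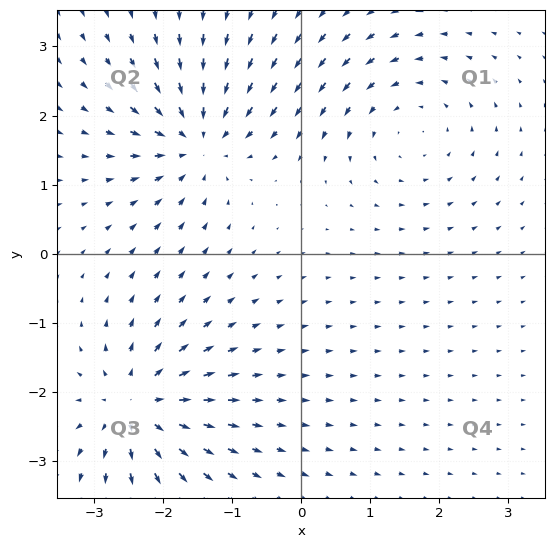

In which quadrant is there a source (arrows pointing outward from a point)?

The source sits at approximately (-2.4, -2.2), which lies in quadrant Q3. The divergence there is about +5, positive as expected for a source.

Q3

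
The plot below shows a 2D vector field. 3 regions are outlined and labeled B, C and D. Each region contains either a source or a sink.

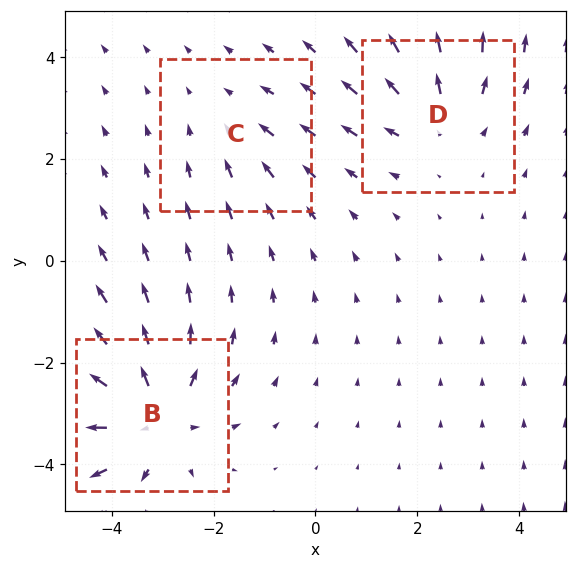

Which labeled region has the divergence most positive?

B

Divergence at each region's feature centre — B: about +5, C: about -2, D: about +3. Region B is most positive.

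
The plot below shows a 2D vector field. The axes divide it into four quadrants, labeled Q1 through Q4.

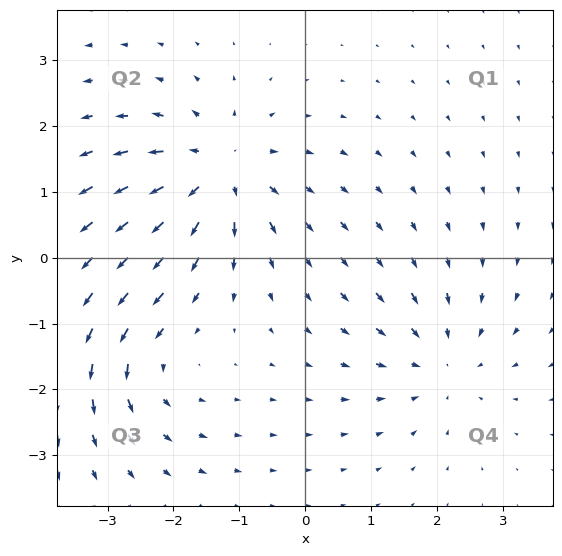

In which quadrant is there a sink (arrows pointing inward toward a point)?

Q4

The sink sits at approximately (2.1, -1.6), which lies in quadrant Q4. The divergence there is about -3, negative as expected for a sink.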